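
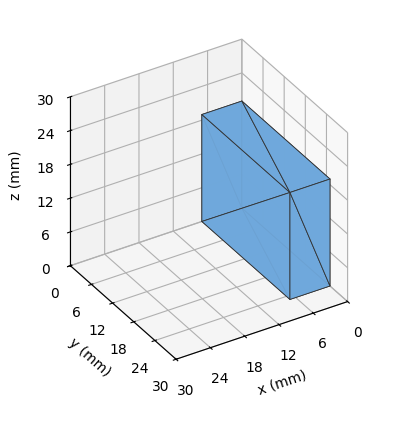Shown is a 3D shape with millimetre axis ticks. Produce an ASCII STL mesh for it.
Reading the render: the shape is a rectangular box, roughly 7 × 25 mm footprint and 19 mm tall (dimensions read to the nearest mm from the axis ticks). For the STL, each face is triangulated and given an outward normal.

solid part
  facet normal 0.0000 0.0000 -1.0000
    outer loop
      vertex 7.00 25.00 0.00
      vertex 7.00 0.00 0.00
      vertex 0.00 0.00 0.00
    endloop
  endfacet
  facet normal 0.0000 0.0000 -1.0000
    outer loop
      vertex 0.00 25.00 0.00
      vertex 7.00 25.00 0.00
      vertex 0.00 0.00 0.00
    endloop
  endfacet
  facet normal 0.0000 0.0000 1.0000
    outer loop
      vertex 0.00 0.00 19.00
      vertex 7.00 0.00 19.00
      vertex 7.00 25.00 19.00
    endloop
  endfacet
  facet normal 0.0000 0.0000 1.0000
    outer loop
      vertex 0.00 0.00 19.00
      vertex 7.00 25.00 19.00
      vertex 0.00 25.00 19.00
    endloop
  endfacet
  facet normal 0.0000 -1.0000 0.0000
    outer loop
      vertex 0.00 0.00 0.00
      vertex 7.00 0.00 0.00
      vertex 7.00 0.00 19.00
    endloop
  endfacet
  facet normal 0.0000 -1.0000 0.0000
    outer loop
      vertex 0.00 0.00 0.00
      vertex 7.00 0.00 19.00
      vertex 0.00 0.00 19.00
    endloop
  endfacet
  facet normal 0.0000 1.0000 0.0000
    outer loop
      vertex 7.00 25.00 19.00
      vertex 7.00 25.00 0.00
      vertex 0.00 25.00 0.00
    endloop
  endfacet
  facet normal 0.0000 1.0000 0.0000
    outer loop
      vertex 0.00 25.00 19.00
      vertex 7.00 25.00 19.00
      vertex 0.00 25.00 0.00
    endloop
  endfacet
  facet normal -1.0000 0.0000 0.0000
    outer loop
      vertex 0.00 25.00 19.00
      vertex 0.00 25.00 0.00
      vertex 0.00 0.00 0.00
    endloop
  endfacet
  facet normal -1.0000 0.0000 0.0000
    outer loop
      vertex 0.00 0.00 19.00
      vertex 0.00 25.00 19.00
      vertex 0.00 0.00 0.00
    endloop
  endfacet
  facet normal 1.0000 0.0000 0.0000
    outer loop
      vertex 7.00 0.00 0.00
      vertex 7.00 25.00 0.00
      vertex 7.00 25.00 19.00
    endloop
  endfacet
  facet normal 1.0000 0.0000 0.0000
    outer loop
      vertex 7.00 0.00 0.00
      vertex 7.00 25.00 19.00
      vertex 7.00 0.00 19.00
    endloop
  endfacet
endsolid part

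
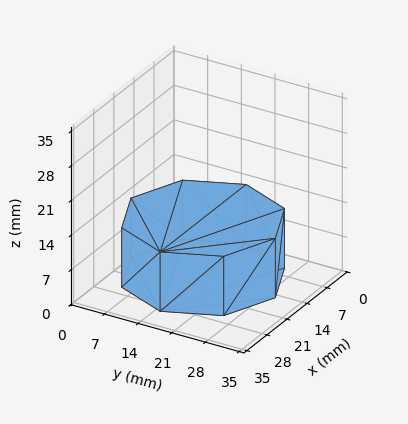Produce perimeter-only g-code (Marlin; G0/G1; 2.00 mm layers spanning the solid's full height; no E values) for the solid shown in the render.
Reading the render: the shape is a regular 8-sided prism (a cylinder approximated with 8 flat sides), circumscribed radius ≈ 15 mm, height ≈ 12 mm (dimensions read to the nearest mm from the axis ticks). For the g-code, the solid's height is divided into equal slices at the stated Δz and each level perimeter traced with G1 moves after a G0 lift.

; perimeter-only toolpath
G21 ; units = mm
G90 ; absolute positioning
G28 ; home
; layer 1
G0 Z2.00
G0 X30.00 Y15.00
G1 X25.61 Y25.61
G1 X15.00 Y30.00
G1 X4.39 Y25.61
G1 X0.00 Y15.00
G1 X4.39 Y4.39
G1 X15.00 Y0.00
G1 X25.61 Y4.39
G1 X30.00 Y15.00
; layer 2
G0 Z4.00
G0 X30.00 Y15.00
G1 X25.61 Y25.61
G1 X15.00 Y30.00
G1 X4.39 Y25.61
G1 X0.00 Y15.00
G1 X4.39 Y4.39
G1 X15.00 Y0.00
G1 X25.61 Y4.39
G1 X30.00 Y15.00
; layer 3
G0 Z6.00
G0 X30.00 Y15.00
G1 X25.61 Y25.61
G1 X15.00 Y30.00
G1 X4.39 Y25.61
G1 X0.00 Y15.00
G1 X4.39 Y4.39
G1 X15.00 Y0.00
G1 X25.61 Y4.39
G1 X30.00 Y15.00
; layer 4
G0 Z8.00
G0 X30.00 Y15.00
G1 X25.61 Y25.61
G1 X15.00 Y30.00
G1 X4.39 Y25.61
G1 X0.00 Y15.00
G1 X4.39 Y4.39
G1 X15.00 Y0.00
G1 X25.61 Y4.39
G1 X30.00 Y15.00
; layer 5
G0 Z10.00
G0 X30.00 Y15.00
G1 X25.61 Y25.61
G1 X15.00 Y30.00
G1 X4.39 Y25.61
G1 X0.00 Y15.00
G1 X4.39 Y4.39
G1 X15.00 Y0.00
G1 X25.61 Y4.39
G1 X30.00 Y15.00
; layer 6
G0 Z12.00
G0 X30.00 Y15.00
G1 X25.61 Y25.61
G1 X15.00 Y30.00
G1 X4.39 Y25.61
G1 X0.00 Y15.00
G1 X4.39 Y4.39
G1 X15.00 Y0.00
G1 X25.61 Y4.39
G1 X30.00 Y15.00
M2 ; end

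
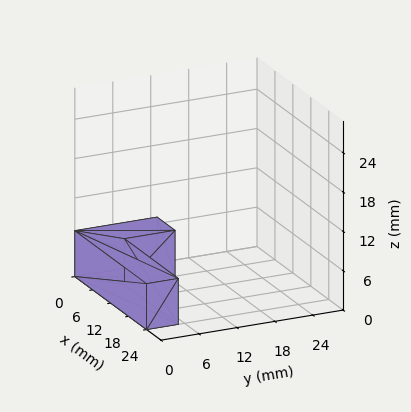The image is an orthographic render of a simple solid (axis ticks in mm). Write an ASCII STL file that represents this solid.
Reading the render: the shape is an L-shaped prism: outer 24 × 13 mm, arm thicknesses ≈ 5 mm (horizontal) and 6 mm (vertical), extruded 7 mm in z (dimensions read to the nearest mm from the axis ticks). For the STL, each face is triangulated and given an outward normal.

solid part
  facet normal 0.0000 0.0000 -1.0000
    outer loop
      vertex 24.0 5.0 0.0
      vertex 24.0 0.0 0.0
      vertex 0.0 0.0 0.0
    endloop
  endfacet
  facet normal 0.0000 0.0000 -1.0000
    outer loop
      vertex 6.0 5.0 0.0
      vertex 24.0 5.0 0.0
      vertex 0.0 0.0 0.0
    endloop
  endfacet
  facet normal 0.0000 0.0000 -1.0000
    outer loop
      vertex 6.0 13.0 0.0
      vertex 6.0 5.0 0.0
      vertex 0.0 0.0 0.0
    endloop
  endfacet
  facet normal 0.0000 0.0000 -1.0000
    outer loop
      vertex 0.0 13.0 0.0
      vertex 6.0 13.0 0.0
      vertex 0.0 0.0 0.0
    endloop
  endfacet
  facet normal 0.0000 0.0000 1.0000
    outer loop
      vertex 0.0 0.0 7.0
      vertex 24.0 0.0 7.0
      vertex 24.0 5.0 7.0
    endloop
  endfacet
  facet normal 0.0000 0.0000 1.0000
    outer loop
      vertex 0.0 0.0 7.0
      vertex 24.0 5.0 7.0
      vertex 6.0 5.0 7.0
    endloop
  endfacet
  facet normal 0.0000 0.0000 1.0000
    outer loop
      vertex 0.0 0.0 7.0
      vertex 6.0 5.0 7.0
      vertex 6.0 13.0 7.0
    endloop
  endfacet
  facet normal 0.0000 0.0000 1.0000
    outer loop
      vertex 0.0 0.0 7.0
      vertex 6.0 13.0 7.0
      vertex 0.0 13.0 7.0
    endloop
  endfacet
  facet normal 0.0000 -1.0000 0.0000
    outer loop
      vertex 0.0 0.0 0.0
      vertex 24.0 0.0 0.0
      vertex 24.0 0.0 7.0
    endloop
  endfacet
  facet normal 0.0000 -1.0000 0.0000
    outer loop
      vertex 0.0 0.0 0.0
      vertex 24.0 0.0 7.0
      vertex 0.0 0.0 7.0
    endloop
  endfacet
  facet normal 1.0000 0.0000 0.0000
    outer loop
      vertex 24.0 0.0 0.0
      vertex 24.0 5.0 0.0
      vertex 24.0 5.0 7.0
    endloop
  endfacet
  facet normal 1.0000 0.0000 0.0000
    outer loop
      vertex 24.0 0.0 0.0
      vertex 24.0 5.0 7.0
      vertex 24.0 0.0 7.0
    endloop
  endfacet
  facet normal 0.0000 1.0000 0.0000
    outer loop
      vertex 24.0 5.0 0.0
      vertex 6.0 5.0 0.0
      vertex 6.0 5.0 7.0
    endloop
  endfacet
  facet normal 0.0000 1.0000 0.0000
    outer loop
      vertex 24.0 5.0 0.0
      vertex 6.0 5.0 7.0
      vertex 24.0 5.0 7.0
    endloop
  endfacet
  facet normal 1.0000 0.0000 0.0000
    outer loop
      vertex 6.0 5.0 0.0
      vertex 6.0 13.0 0.0
      vertex 6.0 13.0 7.0
    endloop
  endfacet
  facet normal 1.0000 0.0000 0.0000
    outer loop
      vertex 6.0 5.0 0.0
      vertex 6.0 13.0 7.0
      vertex 6.0 5.0 7.0
    endloop
  endfacet
  facet normal 0.0000 1.0000 0.0000
    outer loop
      vertex 6.0 13.0 0.0
      vertex 0.0 13.0 0.0
      vertex 0.0 13.0 7.0
    endloop
  endfacet
  facet normal 0.0000 1.0000 0.0000
    outer loop
      vertex 6.0 13.0 0.0
      vertex 0.0 13.0 7.0
      vertex 6.0 13.0 7.0
    endloop
  endfacet
  facet normal -1.0000 0.0000 0.0000
    outer loop
      vertex 0.0 13.0 0.0
      vertex 0.0 0.0 0.0
      vertex 0.0 0.0 7.0
    endloop
  endfacet
  facet normal -1.0000 0.0000 0.0000
    outer loop
      vertex 0.0 13.0 0.0
      vertex 0.0 0.0 7.0
      vertex 0.0 13.0 7.0
    endloop
  endfacet
endsolid part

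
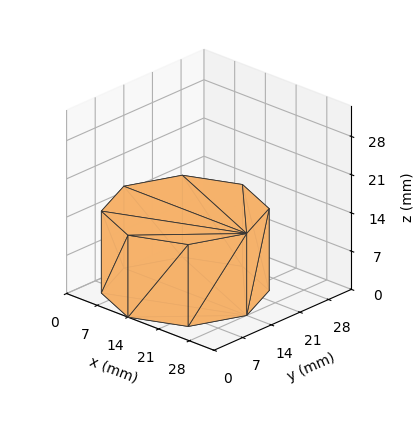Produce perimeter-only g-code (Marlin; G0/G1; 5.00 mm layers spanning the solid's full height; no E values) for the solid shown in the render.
Reading the render: the shape is a regular 8-sided prism (a cylinder approximated with 8 flat sides), circumscribed radius ≈ 14 mm, height ≈ 15 mm (dimensions read to the nearest mm from the axis ticks). For the g-code, the solid's height is divided into equal slices at the stated Δz and each level perimeter traced with G1 moves after a G0 lift.

; perimeter-only toolpath
G21 ; units = mm
G90 ; absolute positioning
G28 ; home
; layer 1
G0 Z5.00
G0 X28.00 Y14.00
G1 X23.90 Y23.90
G1 X14.00 Y28.00
G1 X4.10 Y23.90
G1 X0.00 Y14.00
G1 X4.10 Y4.10
G1 X14.00 Y0.00
G1 X23.90 Y4.10
G1 X28.00 Y14.00
; layer 2
G0 Z10.00
G0 X28.00 Y14.00
G1 X23.90 Y23.90
G1 X14.00 Y28.00
G1 X4.10 Y23.90
G1 X0.00 Y14.00
G1 X4.10 Y4.10
G1 X14.00 Y0.00
G1 X23.90 Y4.10
G1 X28.00 Y14.00
; layer 3
G0 Z15.00
G0 X28.00 Y14.00
G1 X23.90 Y23.90
G1 X14.00 Y28.00
G1 X4.10 Y23.90
G1 X0.00 Y14.00
G1 X4.10 Y4.10
G1 X14.00 Y0.00
G1 X23.90 Y4.10
G1 X28.00 Y14.00
M2 ; end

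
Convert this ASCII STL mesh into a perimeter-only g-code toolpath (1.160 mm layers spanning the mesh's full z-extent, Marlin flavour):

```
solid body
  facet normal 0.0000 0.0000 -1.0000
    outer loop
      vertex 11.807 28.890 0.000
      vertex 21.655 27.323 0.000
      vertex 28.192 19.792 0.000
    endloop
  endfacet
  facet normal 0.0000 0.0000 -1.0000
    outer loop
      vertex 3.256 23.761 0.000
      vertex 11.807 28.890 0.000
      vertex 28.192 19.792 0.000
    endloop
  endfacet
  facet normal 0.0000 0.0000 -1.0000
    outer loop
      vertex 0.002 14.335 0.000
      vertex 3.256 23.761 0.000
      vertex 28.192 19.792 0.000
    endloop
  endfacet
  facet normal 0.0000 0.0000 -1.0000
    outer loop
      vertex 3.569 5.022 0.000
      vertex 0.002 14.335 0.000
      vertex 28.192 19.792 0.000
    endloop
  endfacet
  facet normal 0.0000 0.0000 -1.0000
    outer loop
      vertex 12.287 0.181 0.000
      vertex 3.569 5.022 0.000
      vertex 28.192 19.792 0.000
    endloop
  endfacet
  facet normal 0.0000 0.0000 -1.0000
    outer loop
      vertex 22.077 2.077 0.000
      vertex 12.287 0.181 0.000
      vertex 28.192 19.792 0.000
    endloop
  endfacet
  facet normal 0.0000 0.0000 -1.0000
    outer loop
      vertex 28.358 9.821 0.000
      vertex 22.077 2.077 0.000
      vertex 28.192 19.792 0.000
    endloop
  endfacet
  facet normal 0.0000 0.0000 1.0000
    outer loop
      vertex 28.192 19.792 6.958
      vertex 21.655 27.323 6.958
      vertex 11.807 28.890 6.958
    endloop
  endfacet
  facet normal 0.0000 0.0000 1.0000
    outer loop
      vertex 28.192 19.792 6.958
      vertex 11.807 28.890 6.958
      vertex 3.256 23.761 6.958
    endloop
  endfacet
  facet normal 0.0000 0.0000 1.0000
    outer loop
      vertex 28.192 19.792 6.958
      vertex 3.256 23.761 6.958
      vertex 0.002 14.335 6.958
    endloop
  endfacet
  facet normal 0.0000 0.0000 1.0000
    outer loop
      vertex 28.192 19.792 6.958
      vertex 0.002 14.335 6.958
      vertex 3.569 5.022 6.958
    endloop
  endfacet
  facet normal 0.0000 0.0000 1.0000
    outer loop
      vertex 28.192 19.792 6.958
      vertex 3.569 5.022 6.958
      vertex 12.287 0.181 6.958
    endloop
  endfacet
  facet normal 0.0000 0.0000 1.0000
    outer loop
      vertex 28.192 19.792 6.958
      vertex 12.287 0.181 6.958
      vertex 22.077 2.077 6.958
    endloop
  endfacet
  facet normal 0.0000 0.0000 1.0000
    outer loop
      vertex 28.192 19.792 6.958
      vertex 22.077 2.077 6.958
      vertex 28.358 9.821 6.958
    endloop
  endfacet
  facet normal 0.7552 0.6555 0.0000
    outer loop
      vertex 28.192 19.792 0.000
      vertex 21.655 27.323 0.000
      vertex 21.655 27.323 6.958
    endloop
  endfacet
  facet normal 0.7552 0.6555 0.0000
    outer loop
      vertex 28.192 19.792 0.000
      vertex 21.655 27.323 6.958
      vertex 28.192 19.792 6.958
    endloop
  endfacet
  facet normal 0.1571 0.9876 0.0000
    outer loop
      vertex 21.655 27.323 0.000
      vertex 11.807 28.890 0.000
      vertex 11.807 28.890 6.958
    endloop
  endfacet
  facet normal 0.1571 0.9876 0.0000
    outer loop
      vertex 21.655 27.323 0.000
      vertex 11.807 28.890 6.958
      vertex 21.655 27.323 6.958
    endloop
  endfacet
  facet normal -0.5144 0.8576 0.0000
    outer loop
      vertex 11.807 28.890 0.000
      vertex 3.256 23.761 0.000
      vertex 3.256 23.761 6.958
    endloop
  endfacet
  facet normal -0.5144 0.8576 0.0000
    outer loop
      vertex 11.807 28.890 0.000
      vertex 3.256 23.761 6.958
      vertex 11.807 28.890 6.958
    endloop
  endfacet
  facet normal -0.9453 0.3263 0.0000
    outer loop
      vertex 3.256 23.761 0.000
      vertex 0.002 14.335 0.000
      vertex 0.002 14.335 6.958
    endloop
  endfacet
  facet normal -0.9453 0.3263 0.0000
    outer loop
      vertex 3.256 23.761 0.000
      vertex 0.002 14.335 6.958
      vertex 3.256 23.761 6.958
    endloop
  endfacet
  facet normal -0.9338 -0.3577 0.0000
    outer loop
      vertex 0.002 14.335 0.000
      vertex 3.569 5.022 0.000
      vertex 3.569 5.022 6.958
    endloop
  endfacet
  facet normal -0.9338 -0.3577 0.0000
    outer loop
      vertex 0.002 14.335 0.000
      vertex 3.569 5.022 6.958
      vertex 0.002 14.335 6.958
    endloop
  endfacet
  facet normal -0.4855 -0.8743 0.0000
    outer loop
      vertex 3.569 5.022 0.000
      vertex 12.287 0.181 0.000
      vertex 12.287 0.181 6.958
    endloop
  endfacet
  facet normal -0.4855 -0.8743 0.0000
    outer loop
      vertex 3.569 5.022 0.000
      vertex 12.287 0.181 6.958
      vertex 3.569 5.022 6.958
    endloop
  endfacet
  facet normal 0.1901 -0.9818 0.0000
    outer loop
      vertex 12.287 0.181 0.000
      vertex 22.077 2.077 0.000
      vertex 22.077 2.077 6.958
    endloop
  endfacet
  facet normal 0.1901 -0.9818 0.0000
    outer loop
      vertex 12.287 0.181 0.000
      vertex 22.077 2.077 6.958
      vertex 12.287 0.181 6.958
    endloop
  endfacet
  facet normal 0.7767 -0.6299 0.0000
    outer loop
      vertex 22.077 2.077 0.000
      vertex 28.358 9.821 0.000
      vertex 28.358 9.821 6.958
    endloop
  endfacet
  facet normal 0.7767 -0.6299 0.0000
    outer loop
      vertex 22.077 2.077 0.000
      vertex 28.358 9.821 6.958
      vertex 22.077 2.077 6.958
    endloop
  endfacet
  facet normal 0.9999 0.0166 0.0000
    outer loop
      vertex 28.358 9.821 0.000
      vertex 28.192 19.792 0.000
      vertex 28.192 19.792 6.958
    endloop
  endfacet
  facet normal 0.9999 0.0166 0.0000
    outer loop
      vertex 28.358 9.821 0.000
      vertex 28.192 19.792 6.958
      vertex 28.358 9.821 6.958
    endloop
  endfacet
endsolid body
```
; perimeter-only toolpath
G21 ; units = mm
G90 ; absolute positioning
G28 ; home
; layer 1
G0 Z1.160
G0 X28.192 Y19.792
G1 X21.655 Y27.323
G1 X11.807 Y28.890
G1 X3.256 Y23.761
G1 X0.002 Y14.335
G1 X3.569 Y5.022
G1 X12.287 Y0.181
G1 X22.077 Y2.077
G1 X28.358 Y9.821
G1 X28.192 Y19.792
; layer 2
G0 Z2.319
G0 X28.192 Y19.792
G1 X21.655 Y27.323
G1 X11.807 Y28.890
G1 X3.256 Y23.761
G1 X0.002 Y14.335
G1 X3.569 Y5.022
G1 X12.287 Y0.181
G1 X22.077 Y2.077
G1 X28.358 Y9.821
G1 X28.192 Y19.792
; layer 3
G0 Z3.479
G0 X28.192 Y19.792
G1 X21.655 Y27.323
G1 X11.807 Y28.890
G1 X3.256 Y23.761
G1 X0.002 Y14.335
G1 X3.569 Y5.022
G1 X12.287 Y0.181
G1 X22.077 Y2.077
G1 X28.358 Y9.821
G1 X28.192 Y19.792
; layer 4
G0 Z4.639
G0 X28.192 Y19.792
G1 X21.655 Y27.323
G1 X11.807 Y28.890
G1 X3.256 Y23.761
G1 X0.002 Y14.335
G1 X3.569 Y5.022
G1 X12.287 Y0.181
G1 X22.077 Y2.077
G1 X28.358 Y9.821
G1 X28.192 Y19.792
; layer 5
G0 Z5.798
G0 X28.192 Y19.792
G1 X21.655 Y27.323
G1 X11.807 Y28.890
G1 X3.256 Y23.761
G1 X0.002 Y14.335
G1 X3.569 Y5.022
G1 X12.287 Y0.181
G1 X22.077 Y2.077
G1 X28.358 Y9.821
G1 X28.192 Y19.792
; layer 6
G0 Z6.958
G0 X28.192 Y19.792
G1 X21.655 Y27.323
G1 X11.807 Y28.890
G1 X3.256 Y23.761
G1 X0.002 Y14.335
G1 X3.569 Y5.022
G1 X12.287 Y0.181
G1 X22.077 Y2.077
G1 X28.358 Y9.821
G1 X28.192 Y19.792
M2 ; end

The solid is a regular 9-sided prism (a cylinder approximated with 9 flat sides), circumscribed radius ≈ 14.6 mm, height ≈ 6.96 mm. Slicing at Δz = 1.160 mm — 6 equal slices spanning the solid's height, so layer i sits at z = i·h/6 — gives 6 non-empty perimeters. Each is a 9-segment closed polygon; G0 lifts to the layer z and rapids to the start vertex, then G1 traces the edges.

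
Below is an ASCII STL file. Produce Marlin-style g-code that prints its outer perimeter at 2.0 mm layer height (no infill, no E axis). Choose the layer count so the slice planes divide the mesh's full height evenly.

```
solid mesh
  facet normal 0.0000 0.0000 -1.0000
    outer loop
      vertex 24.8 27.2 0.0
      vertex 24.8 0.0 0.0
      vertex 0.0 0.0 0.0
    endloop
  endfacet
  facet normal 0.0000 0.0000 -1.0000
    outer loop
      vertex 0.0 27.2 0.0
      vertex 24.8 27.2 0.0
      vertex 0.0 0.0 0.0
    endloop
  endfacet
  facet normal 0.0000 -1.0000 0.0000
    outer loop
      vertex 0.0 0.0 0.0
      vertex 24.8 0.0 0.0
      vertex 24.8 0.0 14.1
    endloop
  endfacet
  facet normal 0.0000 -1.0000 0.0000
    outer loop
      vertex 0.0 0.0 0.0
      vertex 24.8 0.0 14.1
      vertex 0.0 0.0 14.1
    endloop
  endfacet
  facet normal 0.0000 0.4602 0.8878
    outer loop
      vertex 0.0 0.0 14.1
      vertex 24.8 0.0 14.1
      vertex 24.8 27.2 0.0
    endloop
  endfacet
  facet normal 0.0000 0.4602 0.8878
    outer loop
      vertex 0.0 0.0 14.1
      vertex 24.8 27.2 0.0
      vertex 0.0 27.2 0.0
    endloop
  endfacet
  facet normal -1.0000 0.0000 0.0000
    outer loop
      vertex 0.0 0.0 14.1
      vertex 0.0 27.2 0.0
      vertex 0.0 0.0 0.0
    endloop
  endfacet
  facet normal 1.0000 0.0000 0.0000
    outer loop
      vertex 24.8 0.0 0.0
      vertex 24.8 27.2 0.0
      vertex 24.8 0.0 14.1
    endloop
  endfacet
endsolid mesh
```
; perimeter-only toolpath
G21 ; units = mm
G90 ; absolute positioning
G28 ; home
; layer 1
G0 Z2.0
G0 X0.0 Y0.0
G1 X24.8 Y0.0
G1 X24.8 Y23.3
G1 X0.0 Y23.3
G1 X0.0 Y0.0
; layer 2
G0 Z4.0
G0 X0.0 Y0.0
G1 X24.8 Y0.0
G1 X24.8 Y19.4
G1 X0.0 Y19.4
G1 X0.0 Y0.0
; layer 3
G0 Z6.0
G0 X0.0 Y0.0
G1 X24.8 Y0.0
G1 X24.8 Y15.5
G1 X0.0 Y15.5
G1 X0.0 Y0.0
; layer 4
G0 Z8.1
G0 X0.0 Y0.0
G1 X24.8 Y0.0
G1 X24.8 Y11.7
G1 X0.0 Y11.7
G1 X0.0 Y0.0
; layer 5
G0 Z10.1
G0 X0.0 Y0.0
G1 X24.8 Y0.0
G1 X24.8 Y7.8
G1 X0.0 Y7.8
G1 X0.0 Y0.0
; layer 6
G0 Z12.1
G0 X0.0 Y0.0
G1 X24.8 Y0.0
G1 X24.8 Y3.9
G1 X0.0 Y3.9
G1 X0.0 Y0.0
M2 ; end

The solid is a wedge (ramp): 24.8 × 27.2 mm base, rising to 14.1 mm along the y=0 edge and sloping linearly to z=0 at y=27.2. Slicing at Δz = 2.0 mm — 7 equal slices spanning the solid's height, so layer i sits at z = i·h/7 — gives 6 non-empty perimeters. Each is a 4-segment closed polygon; G0 lifts to the layer z and rapids to the start vertex, then G1 traces the edges. The cross-section shrinks linearly with z (the slice at the apex is degenerate and omitted).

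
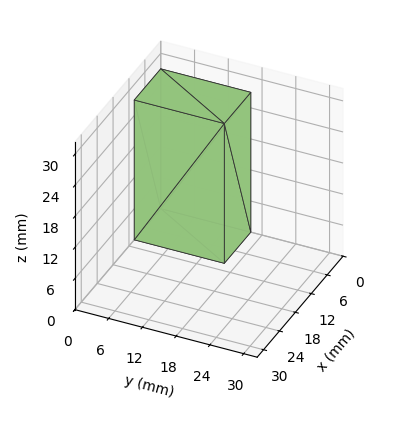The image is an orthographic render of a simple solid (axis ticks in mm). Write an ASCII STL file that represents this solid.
Reading the render: the shape is a rectangular box, roughly 10 × 16 mm footprint and 27 mm tall (dimensions read to the nearest mm from the axis ticks). For the STL, each face is triangulated and given an outward normal.

solid part
  facet normal 0.0000 0.0000 -1.0000
    outer loop
      vertex 10.00 16.00 0.00
      vertex 10.00 0.00 0.00
      vertex 0.00 0.00 0.00
    endloop
  endfacet
  facet normal 0.0000 0.0000 -1.0000
    outer loop
      vertex 0.00 16.00 0.00
      vertex 10.00 16.00 0.00
      vertex 0.00 0.00 0.00
    endloop
  endfacet
  facet normal 0.0000 0.0000 1.0000
    outer loop
      vertex 0.00 0.00 27.00
      vertex 10.00 0.00 27.00
      vertex 10.00 16.00 27.00
    endloop
  endfacet
  facet normal 0.0000 0.0000 1.0000
    outer loop
      vertex 0.00 0.00 27.00
      vertex 10.00 16.00 27.00
      vertex 0.00 16.00 27.00
    endloop
  endfacet
  facet normal 0.0000 -1.0000 0.0000
    outer loop
      vertex 0.00 0.00 0.00
      vertex 10.00 0.00 0.00
      vertex 10.00 0.00 27.00
    endloop
  endfacet
  facet normal 0.0000 -1.0000 0.0000
    outer loop
      vertex 0.00 0.00 0.00
      vertex 10.00 0.00 27.00
      vertex 0.00 0.00 27.00
    endloop
  endfacet
  facet normal 0.0000 1.0000 0.0000
    outer loop
      vertex 10.00 16.00 27.00
      vertex 10.00 16.00 0.00
      vertex 0.00 16.00 0.00
    endloop
  endfacet
  facet normal 0.0000 1.0000 0.0000
    outer loop
      vertex 0.00 16.00 27.00
      vertex 10.00 16.00 27.00
      vertex 0.00 16.00 0.00
    endloop
  endfacet
  facet normal -1.0000 0.0000 0.0000
    outer loop
      vertex 0.00 16.00 27.00
      vertex 0.00 16.00 0.00
      vertex 0.00 0.00 0.00
    endloop
  endfacet
  facet normal -1.0000 0.0000 0.0000
    outer loop
      vertex 0.00 0.00 27.00
      vertex 0.00 16.00 27.00
      vertex 0.00 0.00 0.00
    endloop
  endfacet
  facet normal 1.0000 0.0000 0.0000
    outer loop
      vertex 10.00 0.00 0.00
      vertex 10.00 16.00 0.00
      vertex 10.00 16.00 27.00
    endloop
  endfacet
  facet normal 1.0000 0.0000 0.0000
    outer loop
      vertex 10.00 0.00 0.00
      vertex 10.00 16.00 27.00
      vertex 10.00 0.00 27.00
    endloop
  endfacet
endsolid part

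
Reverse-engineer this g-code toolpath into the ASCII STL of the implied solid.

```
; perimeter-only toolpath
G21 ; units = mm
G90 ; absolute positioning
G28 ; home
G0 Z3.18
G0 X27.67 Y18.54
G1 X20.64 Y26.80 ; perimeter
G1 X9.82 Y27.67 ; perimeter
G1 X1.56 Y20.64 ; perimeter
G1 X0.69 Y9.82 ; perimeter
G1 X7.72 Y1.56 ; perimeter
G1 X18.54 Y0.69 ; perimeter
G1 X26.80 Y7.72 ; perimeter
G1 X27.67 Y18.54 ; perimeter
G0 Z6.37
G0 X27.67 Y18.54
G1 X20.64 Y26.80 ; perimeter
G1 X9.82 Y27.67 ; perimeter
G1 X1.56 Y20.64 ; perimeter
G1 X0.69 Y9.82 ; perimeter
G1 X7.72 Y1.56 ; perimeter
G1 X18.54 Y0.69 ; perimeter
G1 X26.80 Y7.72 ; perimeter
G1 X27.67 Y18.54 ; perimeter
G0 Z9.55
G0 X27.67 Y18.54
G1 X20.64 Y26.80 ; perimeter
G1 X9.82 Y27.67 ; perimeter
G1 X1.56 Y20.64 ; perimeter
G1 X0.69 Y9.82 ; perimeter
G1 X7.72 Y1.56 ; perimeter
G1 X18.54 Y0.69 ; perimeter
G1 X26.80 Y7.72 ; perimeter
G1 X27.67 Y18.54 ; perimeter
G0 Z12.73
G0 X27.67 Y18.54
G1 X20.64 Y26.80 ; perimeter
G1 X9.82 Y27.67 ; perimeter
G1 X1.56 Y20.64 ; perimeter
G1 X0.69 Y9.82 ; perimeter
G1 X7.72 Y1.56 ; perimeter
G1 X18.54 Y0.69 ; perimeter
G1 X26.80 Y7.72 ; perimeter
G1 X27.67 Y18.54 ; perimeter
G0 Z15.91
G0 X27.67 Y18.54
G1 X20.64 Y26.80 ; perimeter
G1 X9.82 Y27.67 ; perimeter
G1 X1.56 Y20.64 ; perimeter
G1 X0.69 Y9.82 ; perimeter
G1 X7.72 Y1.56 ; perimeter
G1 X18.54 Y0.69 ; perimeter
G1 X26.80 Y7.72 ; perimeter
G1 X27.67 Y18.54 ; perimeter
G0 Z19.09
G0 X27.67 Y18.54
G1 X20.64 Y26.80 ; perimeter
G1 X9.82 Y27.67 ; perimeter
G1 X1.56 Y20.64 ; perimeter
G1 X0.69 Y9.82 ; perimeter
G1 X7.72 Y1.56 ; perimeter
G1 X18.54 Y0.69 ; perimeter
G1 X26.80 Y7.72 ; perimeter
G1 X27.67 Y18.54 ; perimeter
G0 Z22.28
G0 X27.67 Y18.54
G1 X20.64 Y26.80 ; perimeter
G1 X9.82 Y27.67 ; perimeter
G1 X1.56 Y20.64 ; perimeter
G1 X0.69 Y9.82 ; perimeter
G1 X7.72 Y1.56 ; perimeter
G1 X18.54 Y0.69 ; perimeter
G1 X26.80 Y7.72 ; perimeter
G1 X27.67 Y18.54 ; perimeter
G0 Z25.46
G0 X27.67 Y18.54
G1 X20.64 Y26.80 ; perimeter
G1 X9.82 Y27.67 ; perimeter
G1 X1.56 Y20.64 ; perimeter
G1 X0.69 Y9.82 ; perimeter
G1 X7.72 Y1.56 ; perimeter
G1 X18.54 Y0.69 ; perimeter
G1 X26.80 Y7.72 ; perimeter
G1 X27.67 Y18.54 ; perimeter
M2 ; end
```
solid part
  facet normal 0.0000 0.0000 -1.0000
    outer loop
      vertex 9.82 27.67 0.00
      vertex 20.64 26.80 0.00
      vertex 27.67 18.54 0.00
    endloop
  endfacet
  facet normal 0.0000 0.0000 -1.0000
    outer loop
      vertex 1.56 20.64 0.00
      vertex 9.82 27.67 0.00
      vertex 27.67 18.54 0.00
    endloop
  endfacet
  facet normal 0.0000 0.0000 -1.0000
    outer loop
      vertex 0.69 9.82 0.00
      vertex 1.56 20.64 0.00
      vertex 27.67 18.54 0.00
    endloop
  endfacet
  facet normal 0.0000 0.0000 -1.0000
    outer loop
      vertex 7.72 1.56 0.00
      vertex 0.69 9.82 0.00
      vertex 27.67 18.54 0.00
    endloop
  endfacet
  facet normal 0.0000 0.0000 -1.0000
    outer loop
      vertex 18.54 0.69 0.00
      vertex 7.72 1.56 0.00
      vertex 27.67 18.54 0.00
    endloop
  endfacet
  facet normal 0.0000 0.0000 -1.0000
    outer loop
      vertex 26.80 7.72 0.00
      vertex 18.54 0.69 0.00
      vertex 27.67 18.54 0.00
    endloop
  endfacet
  facet normal 0.0000 0.0000 1.0000
    outer loop
      vertex 27.67 18.54 25.46
      vertex 20.64 26.80 25.46
      vertex 9.82 27.67 25.46
    endloop
  endfacet
  facet normal 0.0000 0.0000 1.0000
    outer loop
      vertex 27.67 18.54 25.46
      vertex 9.82 27.67 25.46
      vertex 1.56 20.64 25.46
    endloop
  endfacet
  facet normal 0.0000 0.0000 1.0000
    outer loop
      vertex 27.67 18.54 25.46
      vertex 1.56 20.64 25.46
      vertex 0.69 9.82 25.46
    endloop
  endfacet
  facet normal 0.0000 0.0000 1.0000
    outer loop
      vertex 27.67 18.54 25.46
      vertex 0.69 9.82 25.46
      vertex 7.72 1.56 25.46
    endloop
  endfacet
  facet normal 0.0000 0.0000 1.0000
    outer loop
      vertex 27.67 18.54 25.46
      vertex 7.72 1.56 25.46
      vertex 18.54 0.69 25.46
    endloop
  endfacet
  facet normal 0.0000 0.0000 1.0000
    outer loop
      vertex 27.67 18.54 25.46
      vertex 18.54 0.69 25.46
      vertex 26.80 7.72 25.46
    endloop
  endfacet
  facet normal 0.7615 0.6481 0.0000
    outer loop
      vertex 27.67 18.54 0.00
      vertex 20.64 26.80 0.00
      vertex 20.64 26.80 25.46
    endloop
  endfacet
  facet normal 0.7615 0.6481 0.0000
    outer loop
      vertex 27.67 18.54 0.00
      vertex 20.64 26.80 25.46
      vertex 27.67 18.54 25.46
    endloop
  endfacet
  facet normal 0.0801 0.9968 0.0000
    outer loop
      vertex 20.64 26.80 0.00
      vertex 9.82 27.67 0.00
      vertex 9.82 27.67 25.46
    endloop
  endfacet
  facet normal 0.0801 0.9968 0.0000
    outer loop
      vertex 20.64 26.80 0.00
      vertex 9.82 27.67 25.46
      vertex 20.64 26.80 25.46
    endloop
  endfacet
  facet normal -0.6481 0.7615 0.0000
    outer loop
      vertex 9.82 27.67 0.00
      vertex 1.56 20.64 0.00
      vertex 1.56 20.64 25.46
    endloop
  endfacet
  facet normal -0.6481 0.7615 0.0000
    outer loop
      vertex 9.82 27.67 0.00
      vertex 1.56 20.64 25.46
      vertex 9.82 27.67 25.46
    endloop
  endfacet
  facet normal -0.9968 0.0801 0.0000
    outer loop
      vertex 1.56 20.64 0.00
      vertex 0.69 9.82 0.00
      vertex 0.69 9.82 25.46
    endloop
  endfacet
  facet normal -0.9968 0.0801 0.0000
    outer loop
      vertex 1.56 20.64 0.00
      vertex 0.69 9.82 25.46
      vertex 1.56 20.64 25.46
    endloop
  endfacet
  facet normal -0.7615 -0.6481 0.0000
    outer loop
      vertex 0.69 9.82 0.00
      vertex 7.72 1.56 0.00
      vertex 7.72 1.56 25.46
    endloop
  endfacet
  facet normal -0.7615 -0.6481 0.0000
    outer loop
      vertex 0.69 9.82 0.00
      vertex 7.72 1.56 25.46
      vertex 0.69 9.82 25.46
    endloop
  endfacet
  facet normal -0.0801 -0.9968 0.0000
    outer loop
      vertex 7.72 1.56 0.00
      vertex 18.54 0.69 0.00
      vertex 18.54 0.69 25.46
    endloop
  endfacet
  facet normal -0.0801 -0.9968 0.0000
    outer loop
      vertex 7.72 1.56 0.00
      vertex 18.54 0.69 25.46
      vertex 7.72 1.56 25.46
    endloop
  endfacet
  facet normal 0.6481 -0.7615 0.0000
    outer loop
      vertex 18.54 0.69 0.00
      vertex 26.80 7.72 0.00
      vertex 26.80 7.72 25.46
    endloop
  endfacet
  facet normal 0.6481 -0.7615 0.0000
    outer loop
      vertex 18.54 0.69 0.00
      vertex 26.80 7.72 25.46
      vertex 18.54 0.69 25.46
    endloop
  endfacet
  facet normal 0.9968 -0.0801 0.0000
    outer loop
      vertex 26.80 7.72 0.00
      vertex 27.67 18.54 0.00
      vertex 27.67 18.54 25.46
    endloop
  endfacet
  facet normal 0.9968 -0.0801 0.0000
    outer loop
      vertex 26.80 7.72 0.00
      vertex 27.67 18.54 25.46
      vertex 26.80 7.72 25.46
    endloop
  endfacet
endsolid part

The G0 Z moves step by Δz≈3.18 mm. Every layer's G1 loop is the same polygon, so the solid is a straight extrusion of it from z=0 to z≈25.5. Closing with flat bottom and top caps and triangulating gives 28 facets — a regular 8-sided prism (a cylinder approximated with 8 flat sides), circumscribed radius ≈ 14.2 mm, height ≈ 25.5 mm.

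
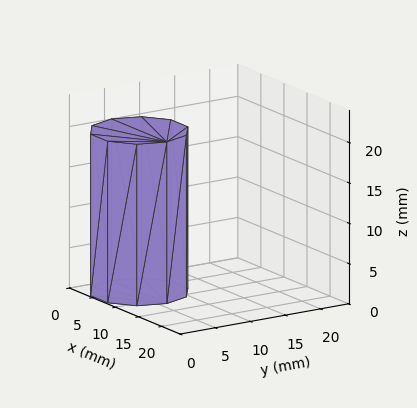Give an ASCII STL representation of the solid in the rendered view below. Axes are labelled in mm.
Reading the render: the shape is a regular 10-sided prism (a cylinder approximated with 10 flat sides), circumscribed radius ≈ 6 mm, height ≈ 20 mm (dimensions read to the nearest mm from the axis ticks). For the STL, each face is triangulated and given an outward normal.

solid part
  facet normal 0.0000 0.0000 -1.0000
    outer loop
      vertex 7.85 11.71 0.00
      vertex 10.85 9.53 0.00
      vertex 12.00 6.00 0.00
    endloop
  endfacet
  facet normal 0.0000 0.0000 -1.0000
    outer loop
      vertex 4.15 11.71 0.00
      vertex 7.85 11.71 0.00
      vertex 12.00 6.00 0.00
    endloop
  endfacet
  facet normal 0.0000 0.0000 -1.0000
    outer loop
      vertex 1.15 9.53 0.00
      vertex 4.15 11.71 0.00
      vertex 12.00 6.00 0.00
    endloop
  endfacet
  facet normal 0.0000 0.0000 -1.0000
    outer loop
      vertex 0.00 6.00 0.00
      vertex 1.15 9.53 0.00
      vertex 12.00 6.00 0.00
    endloop
  endfacet
  facet normal 0.0000 0.0000 -1.0000
    outer loop
      vertex 1.15 2.47 0.00
      vertex 0.00 6.00 0.00
      vertex 12.00 6.00 0.00
    endloop
  endfacet
  facet normal 0.0000 0.0000 -1.0000
    outer loop
      vertex 4.15 0.29 0.00
      vertex 1.15 2.47 0.00
      vertex 12.00 6.00 0.00
    endloop
  endfacet
  facet normal 0.0000 0.0000 -1.0000
    outer loop
      vertex 7.85 0.29 0.00
      vertex 4.15 0.29 0.00
      vertex 12.00 6.00 0.00
    endloop
  endfacet
  facet normal 0.0000 0.0000 -1.0000
    outer loop
      vertex 10.85 2.47 0.00
      vertex 7.85 0.29 0.00
      vertex 12.00 6.00 0.00
    endloop
  endfacet
  facet normal 0.0000 0.0000 1.0000
    outer loop
      vertex 12.00 6.00 20.00
      vertex 10.85 9.53 20.00
      vertex 7.85 11.71 20.00
    endloop
  endfacet
  facet normal 0.0000 0.0000 1.0000
    outer loop
      vertex 12.00 6.00 20.00
      vertex 7.85 11.71 20.00
      vertex 4.15 11.71 20.00
    endloop
  endfacet
  facet normal 0.0000 0.0000 1.0000
    outer loop
      vertex 12.00 6.00 20.00
      vertex 4.15 11.71 20.00
      vertex 1.15 9.53 20.00
    endloop
  endfacet
  facet normal 0.0000 0.0000 1.0000
    outer loop
      vertex 12.00 6.00 20.00
      vertex 1.15 9.53 20.00
      vertex 0.00 6.00 20.00
    endloop
  endfacet
  facet normal 0.0000 0.0000 1.0000
    outer loop
      vertex 12.00 6.00 20.00
      vertex 0.00 6.00 20.00
      vertex 1.15 2.47 20.00
    endloop
  endfacet
  facet normal 0.0000 0.0000 1.0000
    outer loop
      vertex 12.00 6.00 20.00
      vertex 1.15 2.47 20.00
      vertex 4.15 0.29 20.00
    endloop
  endfacet
  facet normal 0.0000 0.0000 1.0000
    outer loop
      vertex 12.00 6.00 20.00
      vertex 4.15 0.29 20.00
      vertex 7.85 0.29 20.00
    endloop
  endfacet
  facet normal 0.0000 0.0000 1.0000
    outer loop
      vertex 12.00 6.00 20.00
      vertex 7.85 0.29 20.00
      vertex 10.85 2.47 20.00
    endloop
  endfacet
  facet normal 0.9508 0.3098 0.0000
    outer loop
      vertex 12.00 6.00 0.00
      vertex 10.85 9.53 0.00
      vertex 10.85 9.53 20.00
    endloop
  endfacet
  facet normal 0.9508 0.3098 0.0000
    outer loop
      vertex 12.00 6.00 0.00
      vertex 10.85 9.53 20.00
      vertex 12.00 6.00 20.00
    endloop
  endfacet
  facet normal 0.5879 0.8090 0.0000
    outer loop
      vertex 10.85 9.53 0.00
      vertex 7.85 11.71 0.00
      vertex 7.85 11.71 20.00
    endloop
  endfacet
  facet normal 0.5879 0.8090 0.0000
    outer loop
      vertex 10.85 9.53 0.00
      vertex 7.85 11.71 20.00
      vertex 10.85 9.53 20.00
    endloop
  endfacet
  facet normal 0.0000 1.0000 0.0000
    outer loop
      vertex 7.85 11.71 0.00
      vertex 4.15 11.71 0.00
      vertex 4.15 11.71 20.00
    endloop
  endfacet
  facet normal 0.0000 1.0000 0.0000
    outer loop
      vertex 7.85 11.71 0.00
      vertex 4.15 11.71 20.00
      vertex 7.85 11.71 20.00
    endloop
  endfacet
  facet normal -0.5879 0.8090 0.0000
    outer loop
      vertex 4.15 11.71 0.00
      vertex 1.15 9.53 0.00
      vertex 1.15 9.53 20.00
    endloop
  endfacet
  facet normal -0.5879 0.8090 0.0000
    outer loop
      vertex 4.15 11.71 0.00
      vertex 1.15 9.53 20.00
      vertex 4.15 11.71 20.00
    endloop
  endfacet
  facet normal -0.9508 0.3098 0.0000
    outer loop
      vertex 1.15 9.53 0.00
      vertex 0.00 6.00 0.00
      vertex 0.00 6.00 20.00
    endloop
  endfacet
  facet normal -0.9508 0.3098 0.0000
    outer loop
      vertex 1.15 9.53 0.00
      vertex 0.00 6.00 20.00
      vertex 1.15 9.53 20.00
    endloop
  endfacet
  facet normal -0.9508 -0.3098 0.0000
    outer loop
      vertex 0.00 6.00 0.00
      vertex 1.15 2.47 0.00
      vertex 1.15 2.47 20.00
    endloop
  endfacet
  facet normal -0.9508 -0.3098 0.0000
    outer loop
      vertex 0.00 6.00 0.00
      vertex 1.15 2.47 20.00
      vertex 0.00 6.00 20.00
    endloop
  endfacet
  facet normal -0.5879 -0.8090 0.0000
    outer loop
      vertex 1.15 2.47 0.00
      vertex 4.15 0.29 0.00
      vertex 4.15 0.29 20.00
    endloop
  endfacet
  facet normal -0.5879 -0.8090 0.0000
    outer loop
      vertex 1.15 2.47 0.00
      vertex 4.15 0.29 20.00
      vertex 1.15 2.47 20.00
    endloop
  endfacet
  facet normal 0.0000 -1.0000 0.0000
    outer loop
      vertex 4.15 0.29 0.00
      vertex 7.85 0.29 0.00
      vertex 7.85 0.29 20.00
    endloop
  endfacet
  facet normal 0.0000 -1.0000 0.0000
    outer loop
      vertex 4.15 0.29 0.00
      vertex 7.85 0.29 20.00
      vertex 4.15 0.29 20.00
    endloop
  endfacet
  facet normal 0.5879 -0.8090 0.0000
    outer loop
      vertex 7.85 0.29 0.00
      vertex 10.85 2.47 0.00
      vertex 10.85 2.47 20.00
    endloop
  endfacet
  facet normal 0.5879 -0.8090 0.0000
    outer loop
      vertex 7.85 0.29 0.00
      vertex 10.85 2.47 20.00
      vertex 7.85 0.29 20.00
    endloop
  endfacet
  facet normal 0.9508 -0.3098 0.0000
    outer loop
      vertex 10.85 2.47 0.00
      vertex 12.00 6.00 0.00
      vertex 12.00 6.00 20.00
    endloop
  endfacet
  facet normal 0.9508 -0.3098 0.0000
    outer loop
      vertex 10.85 2.47 0.00
      vertex 12.00 6.00 20.00
      vertex 10.85 2.47 20.00
    endloop
  endfacet
endsolid part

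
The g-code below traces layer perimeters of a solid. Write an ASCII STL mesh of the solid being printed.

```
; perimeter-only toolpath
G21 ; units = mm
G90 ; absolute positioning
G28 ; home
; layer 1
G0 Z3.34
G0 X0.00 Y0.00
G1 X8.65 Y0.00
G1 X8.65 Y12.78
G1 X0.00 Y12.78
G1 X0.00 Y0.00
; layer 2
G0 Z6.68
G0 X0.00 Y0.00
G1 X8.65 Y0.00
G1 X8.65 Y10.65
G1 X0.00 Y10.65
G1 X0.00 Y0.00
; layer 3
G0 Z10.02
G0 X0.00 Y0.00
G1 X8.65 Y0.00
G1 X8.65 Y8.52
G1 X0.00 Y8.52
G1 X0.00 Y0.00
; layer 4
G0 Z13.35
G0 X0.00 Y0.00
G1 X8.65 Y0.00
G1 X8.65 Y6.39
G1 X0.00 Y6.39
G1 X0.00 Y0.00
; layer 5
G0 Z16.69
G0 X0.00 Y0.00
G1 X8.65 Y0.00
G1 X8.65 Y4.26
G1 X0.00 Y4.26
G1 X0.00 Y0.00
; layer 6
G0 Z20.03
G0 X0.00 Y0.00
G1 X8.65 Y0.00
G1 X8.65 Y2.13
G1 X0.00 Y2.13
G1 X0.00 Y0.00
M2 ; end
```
solid part
  facet normal 0.0000 0.0000 -1.0000
    outer loop
      vertex 8.65 14.91 0.00
      vertex 8.65 0.00 0.00
      vertex 0.00 0.00 0.00
    endloop
  endfacet
  facet normal 0.0000 0.0000 -1.0000
    outer loop
      vertex 0.00 14.91 0.00
      vertex 8.65 14.91 0.00
      vertex 0.00 0.00 0.00
    endloop
  endfacet
  facet normal 0.0000 -1.0000 0.0000
    outer loop
      vertex 0.00 0.00 0.00
      vertex 8.65 0.00 0.00
      vertex 8.65 0.00 23.37
    endloop
  endfacet
  facet normal 0.0000 -1.0000 0.0000
    outer loop
      vertex 0.00 0.00 0.00
      vertex 8.65 0.00 23.37
      vertex 0.00 0.00 23.37
    endloop
  endfacet
  facet normal 0.0000 0.8430 0.5379
    outer loop
      vertex 0.00 0.00 23.37
      vertex 8.65 0.00 23.37
      vertex 8.65 14.91 0.00
    endloop
  endfacet
  facet normal 0.0000 0.8430 0.5379
    outer loop
      vertex 0.00 0.00 23.37
      vertex 8.65 14.91 0.00
      vertex 0.00 14.91 0.00
    endloop
  endfacet
  facet normal -1.0000 0.0000 0.0000
    outer loop
      vertex 0.00 0.00 23.37
      vertex 0.00 14.91 0.00
      vertex 0.00 0.00 0.00
    endloop
  endfacet
  facet normal 1.0000 0.0000 0.0000
    outer loop
      vertex 8.65 0.00 0.00
      vertex 8.65 14.91 0.00
      vertex 8.65 0.00 23.37
    endloop
  endfacet
endsolid part

The G0 Z moves step by Δz≈3.34 mm. The G1 loops shrink linearly with z, so the solid tapers from its base footprint up to z≈23.4. Closing with a flat bottom cap and the tapered top and triangulating gives 8 facets — a wedge (ramp): 8.65 × 14.9 mm base, rising to 23.4 mm along the y=0 edge and sloping linearly to z=0 at y=14.9.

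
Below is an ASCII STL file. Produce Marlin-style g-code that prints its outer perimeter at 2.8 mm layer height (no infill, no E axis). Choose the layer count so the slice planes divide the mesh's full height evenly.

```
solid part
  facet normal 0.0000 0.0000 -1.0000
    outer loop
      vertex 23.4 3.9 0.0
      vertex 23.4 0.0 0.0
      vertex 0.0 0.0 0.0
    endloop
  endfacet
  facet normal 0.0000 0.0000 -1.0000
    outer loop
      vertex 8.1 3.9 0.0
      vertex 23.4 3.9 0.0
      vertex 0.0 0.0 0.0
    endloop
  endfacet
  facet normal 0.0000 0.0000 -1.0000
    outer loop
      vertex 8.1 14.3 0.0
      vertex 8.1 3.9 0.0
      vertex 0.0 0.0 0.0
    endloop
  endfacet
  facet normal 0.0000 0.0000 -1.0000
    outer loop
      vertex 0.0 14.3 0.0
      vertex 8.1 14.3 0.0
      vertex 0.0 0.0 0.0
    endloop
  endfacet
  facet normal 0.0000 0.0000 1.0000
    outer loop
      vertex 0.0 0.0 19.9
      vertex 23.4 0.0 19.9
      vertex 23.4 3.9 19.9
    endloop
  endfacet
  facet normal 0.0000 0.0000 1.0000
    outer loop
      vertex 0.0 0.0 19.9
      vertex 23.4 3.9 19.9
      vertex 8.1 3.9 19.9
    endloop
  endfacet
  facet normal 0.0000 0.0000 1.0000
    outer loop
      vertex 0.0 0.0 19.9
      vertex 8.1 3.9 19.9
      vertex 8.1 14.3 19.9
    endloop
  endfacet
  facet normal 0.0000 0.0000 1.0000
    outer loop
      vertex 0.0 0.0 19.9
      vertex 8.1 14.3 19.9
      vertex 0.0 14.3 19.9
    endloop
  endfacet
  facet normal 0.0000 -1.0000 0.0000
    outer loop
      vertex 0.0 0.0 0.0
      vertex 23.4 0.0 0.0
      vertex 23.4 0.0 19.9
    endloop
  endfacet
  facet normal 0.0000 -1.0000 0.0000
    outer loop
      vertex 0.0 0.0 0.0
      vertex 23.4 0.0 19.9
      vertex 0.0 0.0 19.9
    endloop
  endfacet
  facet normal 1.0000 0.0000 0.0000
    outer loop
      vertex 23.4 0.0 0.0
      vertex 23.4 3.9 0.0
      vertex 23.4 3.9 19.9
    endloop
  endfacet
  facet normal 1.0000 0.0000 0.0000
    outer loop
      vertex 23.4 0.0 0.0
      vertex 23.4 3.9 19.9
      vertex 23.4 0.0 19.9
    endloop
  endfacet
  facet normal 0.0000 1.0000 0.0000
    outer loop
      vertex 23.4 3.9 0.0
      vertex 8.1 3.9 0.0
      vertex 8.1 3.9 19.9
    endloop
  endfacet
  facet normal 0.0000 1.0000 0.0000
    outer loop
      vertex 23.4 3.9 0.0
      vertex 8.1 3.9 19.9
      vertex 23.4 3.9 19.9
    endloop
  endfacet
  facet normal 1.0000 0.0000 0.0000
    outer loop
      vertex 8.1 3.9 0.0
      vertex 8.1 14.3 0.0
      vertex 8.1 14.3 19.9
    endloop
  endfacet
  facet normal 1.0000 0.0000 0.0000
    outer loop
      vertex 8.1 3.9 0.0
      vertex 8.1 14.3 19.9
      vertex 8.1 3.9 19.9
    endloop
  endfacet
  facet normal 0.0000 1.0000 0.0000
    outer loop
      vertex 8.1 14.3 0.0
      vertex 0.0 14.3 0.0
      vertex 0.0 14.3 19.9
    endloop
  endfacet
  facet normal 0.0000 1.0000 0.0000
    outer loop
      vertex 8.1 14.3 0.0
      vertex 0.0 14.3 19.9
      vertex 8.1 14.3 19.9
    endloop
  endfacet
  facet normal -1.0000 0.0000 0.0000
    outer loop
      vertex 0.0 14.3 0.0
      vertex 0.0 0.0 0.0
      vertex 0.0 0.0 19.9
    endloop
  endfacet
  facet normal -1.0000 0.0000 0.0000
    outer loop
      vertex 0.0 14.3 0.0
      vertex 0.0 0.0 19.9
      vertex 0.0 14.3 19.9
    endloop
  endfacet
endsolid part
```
; perimeter-only toolpath
G21 ; units = mm
G90 ; absolute positioning
G28 ; home
; layer 1
G0 Z2.8
G0 X0.0 Y0.0
G1 X23.4 Y0.0
G1 X23.4 Y3.9
G1 X8.1 Y3.9
G1 X8.1 Y14.3
G1 X0.0 Y14.3
G1 X0.0 Y0.0
; layer 2
G0 Z5.7
G0 X0.0 Y0.0
G1 X23.4 Y0.0
G1 X23.4 Y3.9
G1 X8.1 Y3.9
G1 X8.1 Y14.3
G1 X0.0 Y14.3
G1 X0.0 Y0.0
; layer 3
G0 Z8.5
G0 X0.0 Y0.0
G1 X23.4 Y0.0
G1 X23.4 Y3.9
G1 X8.1 Y3.9
G1 X8.1 Y14.3
G1 X0.0 Y14.3
G1 X0.0 Y0.0
; layer 4
G0 Z11.4
G0 X0.0 Y0.0
G1 X23.4 Y0.0
G1 X23.4 Y3.9
G1 X8.1 Y3.9
G1 X8.1 Y14.3
G1 X0.0 Y14.3
G1 X0.0 Y0.0
; layer 5
G0 Z14.2
G0 X0.0 Y0.0
G1 X23.4 Y0.0
G1 X23.4 Y3.9
G1 X8.1 Y3.9
G1 X8.1 Y14.3
G1 X0.0 Y14.3
G1 X0.0 Y0.0
; layer 6
G0 Z17.1
G0 X0.0 Y0.0
G1 X23.4 Y0.0
G1 X23.4 Y3.9
G1 X8.1 Y3.9
G1 X8.1 Y14.3
G1 X0.0 Y14.3
G1 X0.0 Y0.0
; layer 7
G0 Z19.9
G0 X0.0 Y0.0
G1 X23.4 Y0.0
G1 X23.4 Y3.9
G1 X8.1 Y3.9
G1 X8.1 Y14.3
G1 X0.0 Y14.3
G1 X0.0 Y0.0
M2 ; end

The solid is an L-shaped prism: outer 23.4 × 14.3 mm, arm thicknesses ≈ 3.9 mm (horizontal) and 8.1 mm (vertical), extruded 19.9 mm in z. Slicing at Δz = 2.8 mm — 7 equal slices spanning the solid's height, so layer i sits at z = i·h/7 — gives 7 non-empty perimeters. Each is a 6-segment closed polygon; G0 lifts to the layer z and rapids to the start vertex, then G1 traces the edges.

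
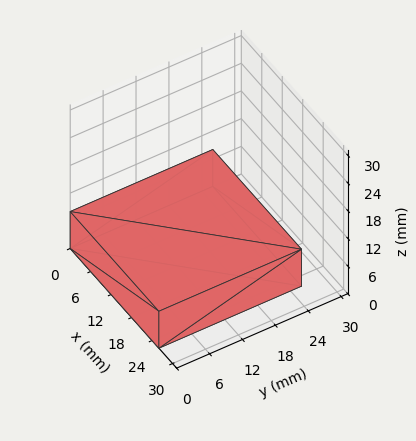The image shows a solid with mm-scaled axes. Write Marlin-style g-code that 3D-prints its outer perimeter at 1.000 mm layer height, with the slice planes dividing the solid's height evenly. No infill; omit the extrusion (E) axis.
Reading the render: the shape is a rectangular box, roughly 26 × 26 mm footprint and 8 mm tall (dimensions read to the nearest mm from the axis ticks). For the g-code, the solid's height is divided into equal slices at the stated Δz and each level perimeter traced with G1 moves after a G0 lift.

; perimeter-only toolpath
G21 ; units = mm
G90 ; absolute positioning
G28 ; home
; layer 1
G0 Z1.000
G0 X0.000 Y0.000
G1 X26.000 Y0.000
G1 X26.000 Y26.000
G1 X0.000 Y26.000
G1 X0.000 Y0.000
; layer 2
G0 Z2.000
G0 X0.000 Y0.000
G1 X26.000 Y0.000
G1 X26.000 Y26.000
G1 X0.000 Y26.000
G1 X0.000 Y0.000
; layer 3
G0 Z3.000
G0 X0.000 Y0.000
G1 X26.000 Y0.000
G1 X26.000 Y26.000
G1 X0.000 Y26.000
G1 X0.000 Y0.000
; layer 4
G0 Z4.000
G0 X0.000 Y0.000
G1 X26.000 Y0.000
G1 X26.000 Y26.000
G1 X0.000 Y26.000
G1 X0.000 Y0.000
; layer 5
G0 Z5.000
G0 X0.000 Y0.000
G1 X26.000 Y0.000
G1 X26.000 Y26.000
G1 X0.000 Y26.000
G1 X0.000 Y0.000
; layer 6
G0 Z6.000
G0 X0.000 Y0.000
G1 X26.000 Y0.000
G1 X26.000 Y26.000
G1 X0.000 Y26.000
G1 X0.000 Y0.000
; layer 7
G0 Z7.000
G0 X0.000 Y0.000
G1 X26.000 Y0.000
G1 X26.000 Y26.000
G1 X0.000 Y26.000
G1 X0.000 Y0.000
; layer 8
G0 Z8.000
G0 X0.000 Y0.000
G1 X26.000 Y0.000
G1 X26.000 Y26.000
G1 X0.000 Y26.000
G1 X0.000 Y0.000
M2 ; end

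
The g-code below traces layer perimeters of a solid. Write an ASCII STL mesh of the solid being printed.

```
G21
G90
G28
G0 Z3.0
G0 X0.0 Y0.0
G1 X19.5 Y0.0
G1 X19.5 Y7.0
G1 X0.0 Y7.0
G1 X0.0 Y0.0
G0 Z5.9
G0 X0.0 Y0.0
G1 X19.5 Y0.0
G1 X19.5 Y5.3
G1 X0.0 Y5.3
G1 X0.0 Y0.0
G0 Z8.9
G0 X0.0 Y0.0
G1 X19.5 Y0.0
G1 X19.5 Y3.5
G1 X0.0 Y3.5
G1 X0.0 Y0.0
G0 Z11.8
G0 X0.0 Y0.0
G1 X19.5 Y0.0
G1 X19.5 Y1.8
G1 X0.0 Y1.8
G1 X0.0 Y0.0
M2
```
solid part
  facet normal 0.0000 0.0000 -1.0000
    outer loop
      vertex 19.5 8.8 0.0
      vertex 19.5 0.0 0.0
      vertex 0.0 0.0 0.0
    endloop
  endfacet
  facet normal 0.0000 0.0000 -1.0000
    outer loop
      vertex 0.0 8.8 0.0
      vertex 19.5 8.8 0.0
      vertex 0.0 0.0 0.0
    endloop
  endfacet
  facet normal 0.0000 -1.0000 0.0000
    outer loop
      vertex 0.0 0.0 0.0
      vertex 19.5 0.0 0.0
      vertex 19.5 0.0 14.8
    endloop
  endfacet
  facet normal 0.0000 -1.0000 0.0000
    outer loop
      vertex 0.0 0.0 0.0
      vertex 19.5 0.0 14.8
      vertex 0.0 0.0 14.8
    endloop
  endfacet
  facet normal 0.0000 0.8595 0.5111
    outer loop
      vertex 0.0 0.0 14.8
      vertex 19.5 0.0 14.8
      vertex 19.5 8.8 0.0
    endloop
  endfacet
  facet normal 0.0000 0.8595 0.5111
    outer loop
      vertex 0.0 0.0 14.8
      vertex 19.5 8.8 0.0
      vertex 0.0 8.8 0.0
    endloop
  endfacet
  facet normal -1.0000 0.0000 0.0000
    outer loop
      vertex 0.0 0.0 14.8
      vertex 0.0 8.8 0.0
      vertex 0.0 0.0 0.0
    endloop
  endfacet
  facet normal 1.0000 0.0000 0.0000
    outer loop
      vertex 19.5 0.0 0.0
      vertex 19.5 8.8 0.0
      vertex 19.5 0.0 14.8
    endloop
  endfacet
endsolid part

The G0 Z moves step by Δz≈3.0 mm. The G1 loops shrink linearly with z, so the solid tapers from its base footprint up to z≈14.8. Closing with a flat bottom cap and the tapered top and triangulating gives 8 facets — a wedge (ramp): 19.5 × 8.8 mm base, rising to 14.8 mm along the y=0 edge and sloping linearly to z=0 at y=8.8.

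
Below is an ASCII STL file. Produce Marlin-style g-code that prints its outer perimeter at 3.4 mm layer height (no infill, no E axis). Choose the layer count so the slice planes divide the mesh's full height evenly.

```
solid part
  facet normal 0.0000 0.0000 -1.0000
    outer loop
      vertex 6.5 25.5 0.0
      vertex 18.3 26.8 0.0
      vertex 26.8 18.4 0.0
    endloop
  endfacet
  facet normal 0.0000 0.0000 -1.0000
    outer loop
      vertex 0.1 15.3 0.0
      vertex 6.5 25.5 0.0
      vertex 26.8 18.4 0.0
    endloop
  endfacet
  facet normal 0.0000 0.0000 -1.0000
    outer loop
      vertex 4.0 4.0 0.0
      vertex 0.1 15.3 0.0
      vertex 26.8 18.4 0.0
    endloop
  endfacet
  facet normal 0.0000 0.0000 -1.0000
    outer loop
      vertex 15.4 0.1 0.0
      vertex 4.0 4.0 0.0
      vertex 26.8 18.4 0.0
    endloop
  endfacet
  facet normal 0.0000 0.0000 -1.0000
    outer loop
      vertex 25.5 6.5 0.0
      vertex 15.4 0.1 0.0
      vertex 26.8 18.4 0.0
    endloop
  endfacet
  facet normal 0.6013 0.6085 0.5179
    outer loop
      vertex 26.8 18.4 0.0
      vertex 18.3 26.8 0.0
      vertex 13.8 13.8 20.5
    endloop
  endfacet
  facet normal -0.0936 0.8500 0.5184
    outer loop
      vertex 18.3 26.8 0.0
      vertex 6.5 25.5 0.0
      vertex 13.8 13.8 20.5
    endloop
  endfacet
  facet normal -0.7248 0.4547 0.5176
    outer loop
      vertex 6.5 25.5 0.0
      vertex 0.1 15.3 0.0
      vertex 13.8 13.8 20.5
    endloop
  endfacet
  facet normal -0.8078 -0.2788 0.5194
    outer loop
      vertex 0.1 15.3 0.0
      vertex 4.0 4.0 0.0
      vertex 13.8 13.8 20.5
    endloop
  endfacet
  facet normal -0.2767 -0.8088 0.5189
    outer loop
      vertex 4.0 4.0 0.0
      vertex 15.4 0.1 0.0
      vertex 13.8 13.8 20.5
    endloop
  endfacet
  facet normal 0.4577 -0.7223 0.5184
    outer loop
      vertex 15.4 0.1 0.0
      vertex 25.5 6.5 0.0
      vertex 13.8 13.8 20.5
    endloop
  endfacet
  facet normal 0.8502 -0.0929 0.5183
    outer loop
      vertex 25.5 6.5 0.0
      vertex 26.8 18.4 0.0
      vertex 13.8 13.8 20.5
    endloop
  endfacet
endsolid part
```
; perimeter-only toolpath
G21 ; units = mm
G90 ; absolute positioning
G28 ; home
; layer 1
G0 Z3.4
G0 X24.6 Y17.6
G1 X17.6 Y24.6
G1 X7.7 Y23.6
G1 X2.4 Y15.1
G1 X5.6 Y5.6
G1 X15.1 Y2.4
G1 X23.6 Y7.7
G1 X24.6 Y17.6
; layer 2
G0 Z6.8
G0 X22.5 Y16.9
G1 X16.8 Y22.5
G1 X8.9 Y21.6
G1 X4.7 Y14.8
G1 X7.3 Y7.3
G1 X14.9 Y4.7
G1 X21.6 Y8.9
G1 X22.5 Y16.9
; layer 3
G0 Z10.2
G0 X20.3 Y16.1
G1 X16.1 Y20.3
G1 X10.2 Y19.6
G1 X7.0 Y14.6
G1 X8.9 Y8.9
G1 X14.6 Y7.0
G1 X19.6 Y10.2
G1 X20.3 Y16.1
; layer 4
G0 Z13.7
G0 X18.1 Y15.3
G1 X15.3 Y18.1
G1 X11.4 Y17.7
G1 X9.2 Y14.3
G1 X10.5 Y10.5
G1 X14.3 Y9.2
G1 X17.7 Y11.4
G1 X18.1 Y15.3
; layer 5
G0 Z17.1
G0 X16.0 Y14.6
G1 X14.6 Y16.0
G1 X12.6 Y15.8
G1 X11.5 Y14.1
G1 X12.2 Y12.2
G1 X14.1 Y11.5
G1 X15.8 Y12.6
G1 X16.0 Y14.6
M2 ; end

The solid is a regular 7-sided pyramid, base circumscribed radius ≈ 13.8 mm, apex at z ≈ 20.5 mm. Slicing at Δz = 3.4 mm — 6 equal slices spanning the solid's height, so layer i sits at z = i·h/6 — gives 5 non-empty perimeters. Each is a 7-segment closed polygon; G0 lifts to the layer z and rapids to the start vertex, then G1 traces the edges. The cross-section shrinks linearly with z (the slice at the apex is degenerate and omitted).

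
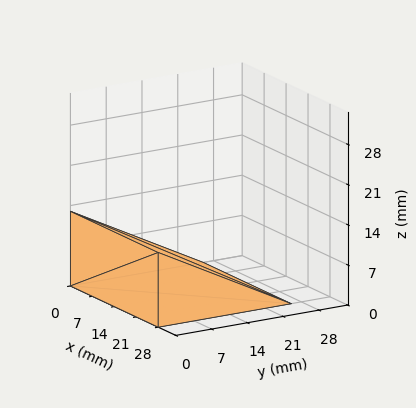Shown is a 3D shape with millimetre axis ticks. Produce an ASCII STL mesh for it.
Reading the render: the shape is a wedge (ramp): 28 × 26 mm base, rising to 13 mm along the y=0 edge and sloping linearly to z=0 at y=26 (dimensions read to the nearest mm from the axis ticks). For the STL, each face is triangulated and given an outward normal.

solid part
  facet normal 0.0000 0.0000 -1.0000
    outer loop
      vertex 28.00 26.00 0.00
      vertex 28.00 0.00 0.00
      vertex 0.00 0.00 0.00
    endloop
  endfacet
  facet normal 0.0000 0.0000 -1.0000
    outer loop
      vertex 0.00 26.00 0.00
      vertex 28.00 26.00 0.00
      vertex 0.00 0.00 0.00
    endloop
  endfacet
  facet normal 0.0000 -1.0000 0.0000
    outer loop
      vertex 0.00 0.00 0.00
      vertex 28.00 0.00 0.00
      vertex 28.00 0.00 13.00
    endloop
  endfacet
  facet normal 0.0000 -1.0000 0.0000
    outer loop
      vertex 0.00 0.00 0.00
      vertex 28.00 0.00 13.00
      vertex 0.00 0.00 13.00
    endloop
  endfacet
  facet normal 0.0000 0.4472 0.8944
    outer loop
      vertex 0.00 0.00 13.00
      vertex 28.00 0.00 13.00
      vertex 28.00 26.00 0.00
    endloop
  endfacet
  facet normal 0.0000 0.4472 0.8944
    outer loop
      vertex 0.00 0.00 13.00
      vertex 28.00 26.00 0.00
      vertex 0.00 26.00 0.00
    endloop
  endfacet
  facet normal -1.0000 0.0000 0.0000
    outer loop
      vertex 0.00 0.00 13.00
      vertex 0.00 26.00 0.00
      vertex 0.00 0.00 0.00
    endloop
  endfacet
  facet normal 1.0000 0.0000 0.0000
    outer loop
      vertex 28.00 0.00 0.00
      vertex 28.00 26.00 0.00
      vertex 28.00 0.00 13.00
    endloop
  endfacet
endsolid part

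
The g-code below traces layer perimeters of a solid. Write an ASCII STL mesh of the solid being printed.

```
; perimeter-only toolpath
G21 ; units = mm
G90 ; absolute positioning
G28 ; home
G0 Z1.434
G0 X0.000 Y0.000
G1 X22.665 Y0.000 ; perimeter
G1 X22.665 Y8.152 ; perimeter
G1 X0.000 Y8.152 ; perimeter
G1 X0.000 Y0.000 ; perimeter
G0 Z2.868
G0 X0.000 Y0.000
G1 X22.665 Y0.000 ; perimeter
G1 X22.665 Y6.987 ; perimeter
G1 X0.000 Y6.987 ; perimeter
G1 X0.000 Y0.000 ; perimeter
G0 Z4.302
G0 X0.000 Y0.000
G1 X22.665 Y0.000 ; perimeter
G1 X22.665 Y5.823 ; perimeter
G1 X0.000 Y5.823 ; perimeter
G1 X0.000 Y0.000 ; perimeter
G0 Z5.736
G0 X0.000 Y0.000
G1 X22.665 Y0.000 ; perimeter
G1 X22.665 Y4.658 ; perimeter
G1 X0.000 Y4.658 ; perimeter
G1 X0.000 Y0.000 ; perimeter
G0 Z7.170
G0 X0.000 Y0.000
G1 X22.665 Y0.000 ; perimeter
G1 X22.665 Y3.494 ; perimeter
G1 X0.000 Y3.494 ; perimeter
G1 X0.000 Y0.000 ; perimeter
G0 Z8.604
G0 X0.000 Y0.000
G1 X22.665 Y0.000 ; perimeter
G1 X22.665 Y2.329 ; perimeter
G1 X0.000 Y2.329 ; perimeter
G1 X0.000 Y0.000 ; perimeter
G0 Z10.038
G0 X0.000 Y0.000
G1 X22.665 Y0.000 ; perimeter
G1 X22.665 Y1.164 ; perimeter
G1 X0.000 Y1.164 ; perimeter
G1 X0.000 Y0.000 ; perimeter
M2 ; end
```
solid part
  facet normal 0.0000 0.0000 -1.0000
    outer loop
      vertex 22.665 9.316 0.000
      vertex 22.665 0.000 0.000
      vertex 0.000 0.000 0.000
    endloop
  endfacet
  facet normal 0.0000 0.0000 -1.0000
    outer loop
      vertex 0.000 9.316 0.000
      vertex 22.665 9.316 0.000
      vertex 0.000 0.000 0.000
    endloop
  endfacet
  facet normal 0.0000 -1.0000 0.0000
    outer loop
      vertex 0.000 0.000 0.000
      vertex 22.665 0.000 0.000
      vertex 22.665 0.000 11.472
    endloop
  endfacet
  facet normal 0.0000 -1.0000 0.0000
    outer loop
      vertex 0.000 0.000 0.000
      vertex 22.665 0.000 11.472
      vertex 0.000 0.000 11.472
    endloop
  endfacet
  facet normal 0.0000 0.7763 0.6304
    outer loop
      vertex 0.000 0.000 11.472
      vertex 22.665 0.000 11.472
      vertex 22.665 9.316 0.000
    endloop
  endfacet
  facet normal 0.0000 0.7763 0.6304
    outer loop
      vertex 0.000 0.000 11.472
      vertex 22.665 9.316 0.000
      vertex 0.000 9.316 0.000
    endloop
  endfacet
  facet normal -1.0000 0.0000 0.0000
    outer loop
      vertex 0.000 0.000 11.472
      vertex 0.000 9.316 0.000
      vertex 0.000 0.000 0.000
    endloop
  endfacet
  facet normal 1.0000 0.0000 0.0000
    outer loop
      vertex 22.665 0.000 0.000
      vertex 22.665 9.316 0.000
      vertex 22.665 0.000 11.472
    endloop
  endfacet
endsolid part

The G0 Z moves step by Δz≈1.434 mm. The G1 loops shrink linearly with z, so the solid tapers from its base footprint up to z≈11.5. Closing with a flat bottom cap and the tapered top and triangulating gives 8 facets — a wedge (ramp): 22.7 × 9.32 mm base, rising to 11.5 mm along the y=0 edge and sloping linearly to z=0 at y=9.32.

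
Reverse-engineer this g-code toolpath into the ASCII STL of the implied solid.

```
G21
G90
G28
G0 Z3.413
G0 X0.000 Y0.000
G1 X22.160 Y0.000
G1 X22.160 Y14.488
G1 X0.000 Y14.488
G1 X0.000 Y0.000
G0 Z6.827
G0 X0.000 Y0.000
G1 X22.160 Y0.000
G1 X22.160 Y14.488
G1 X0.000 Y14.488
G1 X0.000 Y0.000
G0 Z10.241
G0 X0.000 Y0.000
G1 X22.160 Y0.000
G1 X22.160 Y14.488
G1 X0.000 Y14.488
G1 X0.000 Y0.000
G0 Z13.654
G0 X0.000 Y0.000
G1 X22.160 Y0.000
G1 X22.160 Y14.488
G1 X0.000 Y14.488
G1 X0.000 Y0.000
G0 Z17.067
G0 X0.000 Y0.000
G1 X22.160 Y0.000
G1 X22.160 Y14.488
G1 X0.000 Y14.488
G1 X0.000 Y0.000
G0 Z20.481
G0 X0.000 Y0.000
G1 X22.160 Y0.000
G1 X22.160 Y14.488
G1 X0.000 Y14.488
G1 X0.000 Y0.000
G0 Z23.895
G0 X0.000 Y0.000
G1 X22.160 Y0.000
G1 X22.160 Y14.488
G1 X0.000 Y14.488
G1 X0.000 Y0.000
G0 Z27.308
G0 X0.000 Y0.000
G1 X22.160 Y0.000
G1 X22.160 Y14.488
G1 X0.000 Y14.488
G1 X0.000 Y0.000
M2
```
solid part
  facet normal 0.0000 0.0000 -1.0000
    outer loop
      vertex 22.160 14.488 0.000
      vertex 22.160 0.000 0.000
      vertex 0.000 0.000 0.000
    endloop
  endfacet
  facet normal 0.0000 0.0000 -1.0000
    outer loop
      vertex 0.000 14.488 0.000
      vertex 22.160 14.488 0.000
      vertex 0.000 0.000 0.000
    endloop
  endfacet
  facet normal 0.0000 0.0000 1.0000
    outer loop
      vertex 0.000 0.000 27.308
      vertex 22.160 0.000 27.308
      vertex 22.160 14.488 27.308
    endloop
  endfacet
  facet normal 0.0000 0.0000 1.0000
    outer loop
      vertex 0.000 0.000 27.308
      vertex 22.160 14.488 27.308
      vertex 0.000 14.488 27.308
    endloop
  endfacet
  facet normal 0.0000 -1.0000 0.0000
    outer loop
      vertex 0.000 0.000 0.000
      vertex 22.160 0.000 0.000
      vertex 22.160 0.000 27.308
    endloop
  endfacet
  facet normal 0.0000 -1.0000 0.0000
    outer loop
      vertex 0.000 0.000 0.000
      vertex 22.160 0.000 27.308
      vertex 0.000 0.000 27.308
    endloop
  endfacet
  facet normal 0.0000 1.0000 0.0000
    outer loop
      vertex 22.160 14.488 27.308
      vertex 22.160 14.488 0.000
      vertex 0.000 14.488 0.000
    endloop
  endfacet
  facet normal 0.0000 1.0000 0.0000
    outer loop
      vertex 0.000 14.488 27.308
      vertex 22.160 14.488 27.308
      vertex 0.000 14.488 0.000
    endloop
  endfacet
  facet normal -1.0000 0.0000 0.0000
    outer loop
      vertex 0.000 14.488 27.308
      vertex 0.000 14.488 0.000
      vertex 0.000 0.000 0.000
    endloop
  endfacet
  facet normal -1.0000 0.0000 0.0000
    outer loop
      vertex 0.000 0.000 27.308
      vertex 0.000 14.488 27.308
      vertex 0.000 0.000 0.000
    endloop
  endfacet
  facet normal 1.0000 0.0000 0.0000
    outer loop
      vertex 22.160 0.000 0.000
      vertex 22.160 14.488 0.000
      vertex 22.160 14.488 27.308
    endloop
  endfacet
  facet normal 1.0000 0.0000 0.0000
    outer loop
      vertex 22.160 0.000 0.000
      vertex 22.160 14.488 27.308
      vertex 22.160 0.000 27.308
    endloop
  endfacet
endsolid part

The G0 Z moves step by Δz≈3.413 mm. Every layer's G1 loop is the same polygon, so the solid is a straight extrusion of it from z=0 to z≈27.3. Closing with flat bottom and top caps and triangulating gives 12 facets — a rectangular box, roughly 22.2 × 14.5 mm footprint and 27.3 mm tall.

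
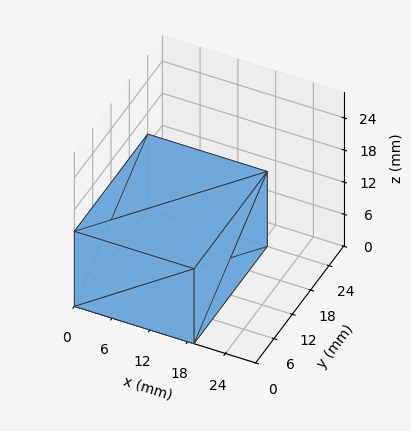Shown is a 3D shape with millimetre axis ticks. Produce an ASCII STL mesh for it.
Reading the render: the shape is a rectangular box, roughly 19 × 24 mm footprint and 14 mm tall (dimensions read to the nearest mm from the axis ticks). For the STL, each face is triangulated and given an outward normal.

solid part
  facet normal 0.0000 0.0000 -1.0000
    outer loop
      vertex 19.0 24.0 0.0
      vertex 19.0 0.0 0.0
      vertex 0.0 0.0 0.0
    endloop
  endfacet
  facet normal 0.0000 0.0000 -1.0000
    outer loop
      vertex 0.0 24.0 0.0
      vertex 19.0 24.0 0.0
      vertex 0.0 0.0 0.0
    endloop
  endfacet
  facet normal 0.0000 0.0000 1.0000
    outer loop
      vertex 0.0 0.0 14.0
      vertex 19.0 0.0 14.0
      vertex 19.0 24.0 14.0
    endloop
  endfacet
  facet normal 0.0000 0.0000 1.0000
    outer loop
      vertex 0.0 0.0 14.0
      vertex 19.0 24.0 14.0
      vertex 0.0 24.0 14.0
    endloop
  endfacet
  facet normal 0.0000 -1.0000 0.0000
    outer loop
      vertex 0.0 0.0 0.0
      vertex 19.0 0.0 0.0
      vertex 19.0 0.0 14.0
    endloop
  endfacet
  facet normal 0.0000 -1.0000 0.0000
    outer loop
      vertex 0.0 0.0 0.0
      vertex 19.0 0.0 14.0
      vertex 0.0 0.0 14.0
    endloop
  endfacet
  facet normal 0.0000 1.0000 0.0000
    outer loop
      vertex 19.0 24.0 14.0
      vertex 19.0 24.0 0.0
      vertex 0.0 24.0 0.0
    endloop
  endfacet
  facet normal 0.0000 1.0000 0.0000
    outer loop
      vertex 0.0 24.0 14.0
      vertex 19.0 24.0 14.0
      vertex 0.0 24.0 0.0
    endloop
  endfacet
  facet normal -1.0000 0.0000 0.0000
    outer loop
      vertex 0.0 24.0 14.0
      vertex 0.0 24.0 0.0
      vertex 0.0 0.0 0.0
    endloop
  endfacet
  facet normal -1.0000 0.0000 0.0000
    outer loop
      vertex 0.0 0.0 14.0
      vertex 0.0 24.0 14.0
      vertex 0.0 0.0 0.0
    endloop
  endfacet
  facet normal 1.0000 0.0000 0.0000
    outer loop
      vertex 19.0 0.0 0.0
      vertex 19.0 24.0 0.0
      vertex 19.0 24.0 14.0
    endloop
  endfacet
  facet normal 1.0000 0.0000 0.0000
    outer loop
      vertex 19.0 0.0 0.0
      vertex 19.0 24.0 14.0
      vertex 19.0 0.0 14.0
    endloop
  endfacet
endsolid part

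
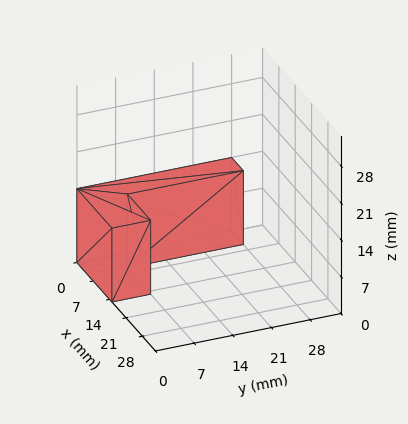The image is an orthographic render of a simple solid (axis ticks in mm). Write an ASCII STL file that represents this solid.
Reading the render: the shape is an L-shaped prism: outer 15 × 28 mm, arm thicknesses ≈ 7 mm (horizontal) and 5 mm (vertical), extruded 14 mm in z (dimensions read to the nearest mm from the axis ticks). For the STL, each face is triangulated and given an outward normal.

solid part
  facet normal 0.0000 0.0000 -1.0000
    outer loop
      vertex 15.00 7.00 0.00
      vertex 15.00 0.00 0.00
      vertex 0.00 0.00 0.00
    endloop
  endfacet
  facet normal 0.0000 0.0000 -1.0000
    outer loop
      vertex 5.00 7.00 0.00
      vertex 15.00 7.00 0.00
      vertex 0.00 0.00 0.00
    endloop
  endfacet
  facet normal 0.0000 0.0000 -1.0000
    outer loop
      vertex 5.00 28.00 0.00
      vertex 5.00 7.00 0.00
      vertex 0.00 0.00 0.00
    endloop
  endfacet
  facet normal 0.0000 0.0000 -1.0000
    outer loop
      vertex 0.00 28.00 0.00
      vertex 5.00 28.00 0.00
      vertex 0.00 0.00 0.00
    endloop
  endfacet
  facet normal 0.0000 0.0000 1.0000
    outer loop
      vertex 0.00 0.00 14.00
      vertex 15.00 0.00 14.00
      vertex 15.00 7.00 14.00
    endloop
  endfacet
  facet normal 0.0000 0.0000 1.0000
    outer loop
      vertex 0.00 0.00 14.00
      vertex 15.00 7.00 14.00
      vertex 5.00 7.00 14.00
    endloop
  endfacet
  facet normal 0.0000 0.0000 1.0000
    outer loop
      vertex 0.00 0.00 14.00
      vertex 5.00 7.00 14.00
      vertex 5.00 28.00 14.00
    endloop
  endfacet
  facet normal 0.0000 0.0000 1.0000
    outer loop
      vertex 0.00 0.00 14.00
      vertex 5.00 28.00 14.00
      vertex 0.00 28.00 14.00
    endloop
  endfacet
  facet normal 0.0000 -1.0000 0.0000
    outer loop
      vertex 0.00 0.00 0.00
      vertex 15.00 0.00 0.00
      vertex 15.00 0.00 14.00
    endloop
  endfacet
  facet normal 0.0000 -1.0000 0.0000
    outer loop
      vertex 0.00 0.00 0.00
      vertex 15.00 0.00 14.00
      vertex 0.00 0.00 14.00
    endloop
  endfacet
  facet normal 1.0000 0.0000 0.0000
    outer loop
      vertex 15.00 0.00 0.00
      vertex 15.00 7.00 0.00
      vertex 15.00 7.00 14.00
    endloop
  endfacet
  facet normal 1.0000 0.0000 0.0000
    outer loop
      vertex 15.00 0.00 0.00
      vertex 15.00 7.00 14.00
      vertex 15.00 0.00 14.00
    endloop
  endfacet
  facet normal 0.0000 1.0000 0.0000
    outer loop
      vertex 15.00 7.00 0.00
      vertex 5.00 7.00 0.00
      vertex 5.00 7.00 14.00
    endloop
  endfacet
  facet normal 0.0000 1.0000 0.0000
    outer loop
      vertex 15.00 7.00 0.00
      vertex 5.00 7.00 14.00
      vertex 15.00 7.00 14.00
    endloop
  endfacet
  facet normal 1.0000 0.0000 0.0000
    outer loop
      vertex 5.00 7.00 0.00
      vertex 5.00 28.00 0.00
      vertex 5.00 28.00 14.00
    endloop
  endfacet
  facet normal 1.0000 0.0000 0.0000
    outer loop
      vertex 5.00 7.00 0.00
      vertex 5.00 28.00 14.00
      vertex 5.00 7.00 14.00
    endloop
  endfacet
  facet normal 0.0000 1.0000 0.0000
    outer loop
      vertex 5.00 28.00 0.00
      vertex 0.00 28.00 0.00
      vertex 0.00 28.00 14.00
    endloop
  endfacet
  facet normal 0.0000 1.0000 0.0000
    outer loop
      vertex 5.00 28.00 0.00
      vertex 0.00 28.00 14.00
      vertex 5.00 28.00 14.00
    endloop
  endfacet
  facet normal -1.0000 0.0000 0.0000
    outer loop
      vertex 0.00 28.00 0.00
      vertex 0.00 0.00 0.00
      vertex 0.00 0.00 14.00
    endloop
  endfacet
  facet normal -1.0000 0.0000 0.0000
    outer loop
      vertex 0.00 28.00 0.00
      vertex 0.00 0.00 14.00
      vertex 0.00 28.00 14.00
    endloop
  endfacet
endsolid part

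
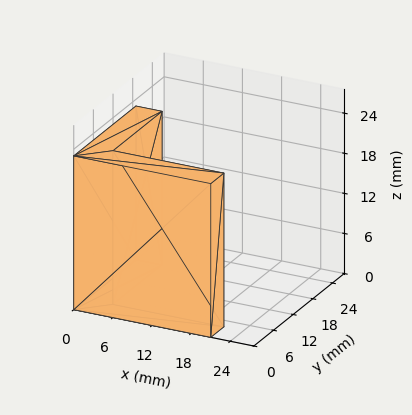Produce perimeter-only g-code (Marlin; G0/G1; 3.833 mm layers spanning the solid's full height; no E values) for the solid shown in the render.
Reading the render: the shape is an L-shaped prism: outer 21 × 19 mm, arm thicknesses ≈ 4 mm (horizontal) and 4 mm (vertical), extruded 23 mm in z (dimensions read to the nearest mm from the axis ticks). For the g-code, the solid's height is divided into equal slices at the stated Δz and each level perimeter traced with G1 moves after a G0 lift.

; perimeter-only toolpath
G21 ; units = mm
G90 ; absolute positioning
G28 ; home
; layer 1
G0 Z3.833
G0 X0.000 Y0.000
G1 X21.000 Y0.000
G1 X21.000 Y4.000
G1 X4.000 Y4.000
G1 X4.000 Y19.000
G1 X0.000 Y19.000
G1 X0.000 Y0.000
; layer 2
G0 Z7.667
G0 X0.000 Y0.000
G1 X21.000 Y0.000
G1 X21.000 Y4.000
G1 X4.000 Y4.000
G1 X4.000 Y19.000
G1 X0.000 Y19.000
G1 X0.000 Y0.000
; layer 3
G0 Z11.500
G0 X0.000 Y0.000
G1 X21.000 Y0.000
G1 X21.000 Y4.000
G1 X4.000 Y4.000
G1 X4.000 Y19.000
G1 X0.000 Y19.000
G1 X0.000 Y0.000
; layer 4
G0 Z15.333
G0 X0.000 Y0.000
G1 X21.000 Y0.000
G1 X21.000 Y4.000
G1 X4.000 Y4.000
G1 X4.000 Y19.000
G1 X0.000 Y19.000
G1 X0.000 Y0.000
; layer 5
G0 Z19.167
G0 X0.000 Y0.000
G1 X21.000 Y0.000
G1 X21.000 Y4.000
G1 X4.000 Y4.000
G1 X4.000 Y19.000
G1 X0.000 Y19.000
G1 X0.000 Y0.000
; layer 6
G0 Z23.000
G0 X0.000 Y0.000
G1 X21.000 Y0.000
G1 X21.000 Y4.000
G1 X4.000 Y4.000
G1 X4.000 Y19.000
G1 X0.000 Y19.000
G1 X0.000 Y0.000
M2 ; end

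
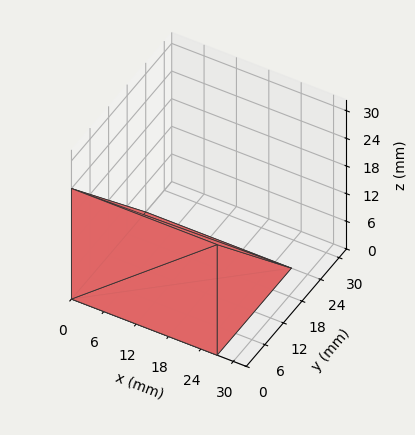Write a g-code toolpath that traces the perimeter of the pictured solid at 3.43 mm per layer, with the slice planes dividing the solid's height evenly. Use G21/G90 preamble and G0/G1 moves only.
Reading the render: the shape is a wedge (ramp): 27 × 24 mm base, rising to 24 mm along the y=0 edge and sloping linearly to z=0 at y=24 (dimensions read to the nearest mm from the axis ticks). For the g-code, the solid's height is divided into equal slices at the stated Δz and each level perimeter traced with G1 moves after a G0 lift.

; perimeter-only toolpath
G21 ; units = mm
G90 ; absolute positioning
G28 ; home
; layer 1
G0 Z3.43
G0 X0.00 Y0.00
G1 X27.00 Y0.00
G1 X27.00 Y20.57
G1 X0.00 Y20.57
G1 X0.00 Y0.00
; layer 2
G0 Z6.86
G0 X0.00 Y0.00
G1 X27.00 Y0.00
G1 X27.00 Y17.14
G1 X0.00 Y17.14
G1 X0.00 Y0.00
; layer 3
G0 Z10.29
G0 X0.00 Y0.00
G1 X27.00 Y0.00
G1 X27.00 Y13.71
G1 X0.00 Y13.71
G1 X0.00 Y0.00
; layer 4
G0 Z13.71
G0 X0.00 Y0.00
G1 X27.00 Y0.00
G1 X27.00 Y10.29
G1 X0.00 Y10.29
G1 X0.00 Y0.00
; layer 5
G0 Z17.14
G0 X0.00 Y0.00
G1 X27.00 Y0.00
G1 X27.00 Y6.86
G1 X0.00 Y6.86
G1 X0.00 Y0.00
; layer 6
G0 Z20.57
G0 X0.00 Y0.00
G1 X27.00 Y0.00
G1 X27.00 Y3.43
G1 X0.00 Y3.43
G1 X0.00 Y0.00
M2 ; end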